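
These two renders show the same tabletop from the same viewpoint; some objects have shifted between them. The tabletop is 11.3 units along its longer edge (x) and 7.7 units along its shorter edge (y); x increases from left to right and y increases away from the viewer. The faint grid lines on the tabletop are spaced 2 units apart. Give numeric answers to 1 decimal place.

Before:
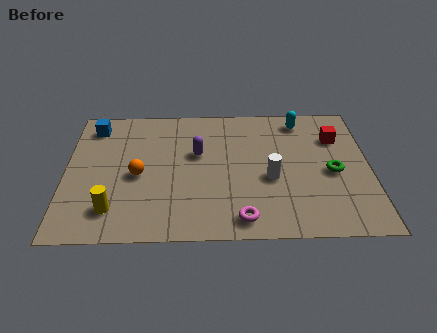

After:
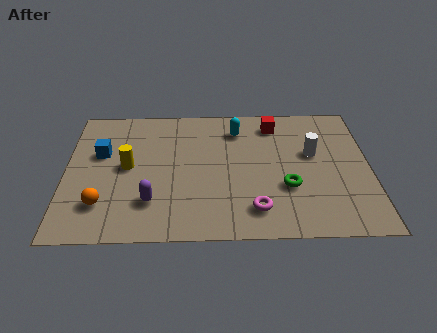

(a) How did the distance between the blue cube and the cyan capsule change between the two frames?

-2.5

The distance was about 7.8 in the first image and 5.3 in the second, so they moved 2.5 units closer together.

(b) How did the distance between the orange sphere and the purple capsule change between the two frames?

-0.7

The distance was about 2.5 in the first image and 1.8 in the second, so they moved 0.7 units closer together.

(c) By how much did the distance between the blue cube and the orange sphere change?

-0.5

Before: roughly 3.4 units apart; after: 2.9. That's 0.5 units closer together.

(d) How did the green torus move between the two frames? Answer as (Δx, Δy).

(-1.7, -0.8)

The green torus was at about (9.9, 3.5) and moved to about (8.2, 2.7).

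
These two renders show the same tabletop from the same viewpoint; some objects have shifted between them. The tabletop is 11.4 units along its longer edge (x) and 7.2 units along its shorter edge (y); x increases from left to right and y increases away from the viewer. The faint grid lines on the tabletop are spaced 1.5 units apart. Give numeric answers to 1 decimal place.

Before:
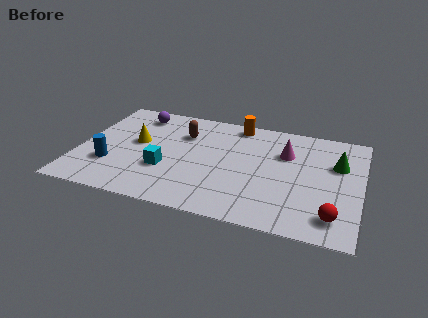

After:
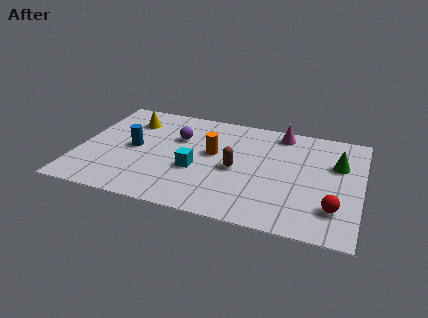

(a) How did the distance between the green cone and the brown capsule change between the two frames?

-2.1

The distance was about 6.3 in the first image and 4.2 in the second, so they moved 2.1 units closer together.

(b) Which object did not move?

the green cone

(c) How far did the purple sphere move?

2.2

The purple sphere was near (2.1, 6.0) before and (3.9, 4.8) after, so it travelled √(1.8² + 1.2²) ≈ 2.2 units.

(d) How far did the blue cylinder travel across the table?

1.6

From (1.4, 2.2) to (2.2, 3.6), the blue cylinder covered √(0.8² + 1.4²) ≈ 1.6 units.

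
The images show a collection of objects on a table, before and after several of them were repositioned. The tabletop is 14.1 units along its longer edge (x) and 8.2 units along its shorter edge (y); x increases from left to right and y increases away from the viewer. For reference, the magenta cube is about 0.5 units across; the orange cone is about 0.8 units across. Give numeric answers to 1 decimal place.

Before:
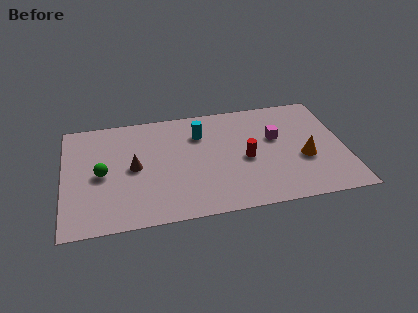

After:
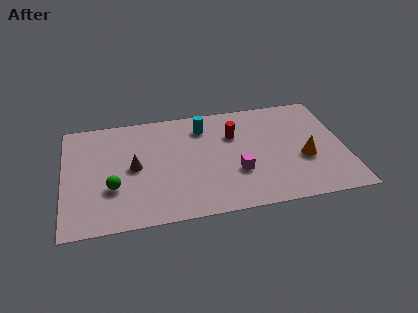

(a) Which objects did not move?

the orange cone and the brown cone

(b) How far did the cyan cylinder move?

0.5

The cyan cylinder moved from about (6.9, 6.0) to (7.1, 6.5), a distance of √(0.2² + 0.5²) ≈ 0.5.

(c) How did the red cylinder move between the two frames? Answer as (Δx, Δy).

(-0.5, 1.9)

The red cylinder was at about (9.1, 3.7) and moved to about (8.6, 5.6).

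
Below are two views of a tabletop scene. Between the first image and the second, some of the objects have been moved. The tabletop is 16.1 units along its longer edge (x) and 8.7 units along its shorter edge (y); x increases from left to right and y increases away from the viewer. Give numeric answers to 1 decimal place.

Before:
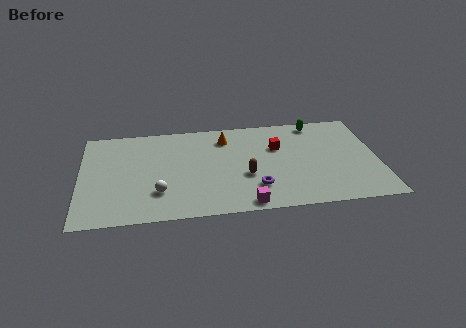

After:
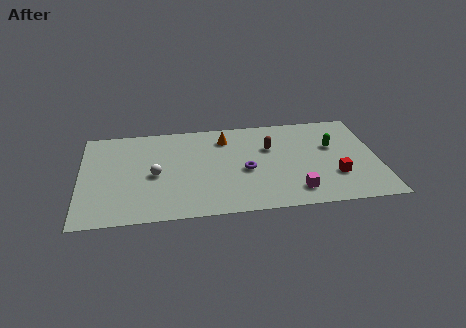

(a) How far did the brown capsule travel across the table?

2.8

From (8.9, 3.3) to (10.3, 5.7), the brown capsule covered √(1.4² + 2.4²) ≈ 2.8 units.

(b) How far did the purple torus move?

1.7

The purple torus was near (9.4, 2.2) before and (8.9, 3.8) after, so it travelled √(0.5² + 1.6²) ≈ 1.7 units.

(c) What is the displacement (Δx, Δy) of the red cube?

(3.0, -3.0)

From the two frames, the red cube sits at roughly (10.7, 5.7) before and (13.7, 2.7) after.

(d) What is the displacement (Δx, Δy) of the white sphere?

(-0.2, 1.6)

The white sphere started near (4.2, 2.4) and ended near (4.0, 4.0).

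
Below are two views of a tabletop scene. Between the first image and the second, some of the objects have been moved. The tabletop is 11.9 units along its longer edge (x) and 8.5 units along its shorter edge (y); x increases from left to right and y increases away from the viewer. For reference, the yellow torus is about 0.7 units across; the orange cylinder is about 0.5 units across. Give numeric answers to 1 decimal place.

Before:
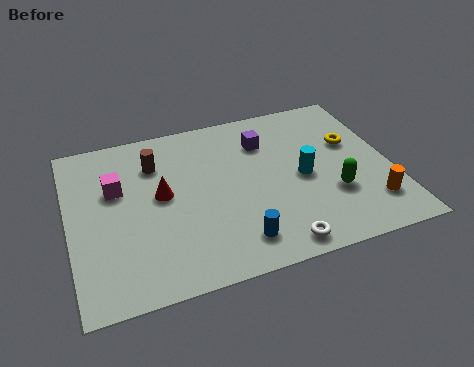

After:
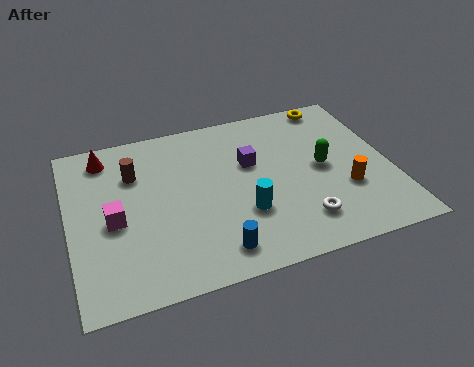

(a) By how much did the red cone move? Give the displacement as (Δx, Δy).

(-1.9, 2.6)

From the two frames, the red cone sits at roughly (3.4, 4.6) before and (1.5, 7.2) after.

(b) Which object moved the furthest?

the red cone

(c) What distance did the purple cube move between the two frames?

1.2

The purple cube moved from about (7.4, 6.3) to (6.8, 5.3), a distance of √(0.6² + 1.0²) ≈ 1.2.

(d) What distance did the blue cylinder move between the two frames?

0.8

From (5.9, 1.5) to (5.1, 1.3), the blue cylinder covered √(0.8² + 0.2²) ≈ 0.8 units.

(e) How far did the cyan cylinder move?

2.6

The cyan cylinder moved from about (8.6, 4.0) to (6.3, 2.8), a distance of √(2.3² + 1.2²) ≈ 2.6.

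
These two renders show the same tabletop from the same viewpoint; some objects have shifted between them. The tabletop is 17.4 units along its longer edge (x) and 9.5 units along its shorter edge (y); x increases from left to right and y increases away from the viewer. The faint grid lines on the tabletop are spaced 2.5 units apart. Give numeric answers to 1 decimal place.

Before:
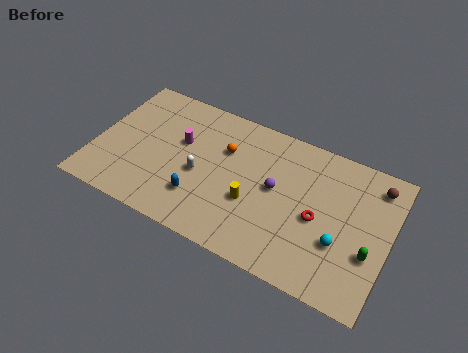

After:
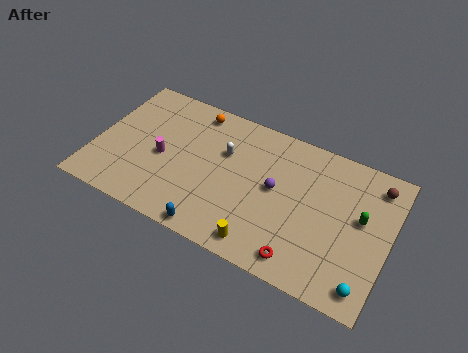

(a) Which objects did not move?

the brown sphere and the purple sphere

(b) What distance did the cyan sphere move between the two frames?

2.6

The cyan sphere was near (14.7, 3.3) before and (16.4, 1.3) after, so it travelled √(1.7² + 2.0²) ≈ 2.6 units.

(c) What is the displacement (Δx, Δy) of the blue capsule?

(1.1, -1.7)

The blue capsule started near (6.5, 2.5) and ended near (7.6, 0.8).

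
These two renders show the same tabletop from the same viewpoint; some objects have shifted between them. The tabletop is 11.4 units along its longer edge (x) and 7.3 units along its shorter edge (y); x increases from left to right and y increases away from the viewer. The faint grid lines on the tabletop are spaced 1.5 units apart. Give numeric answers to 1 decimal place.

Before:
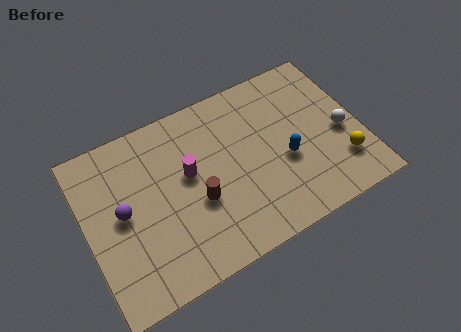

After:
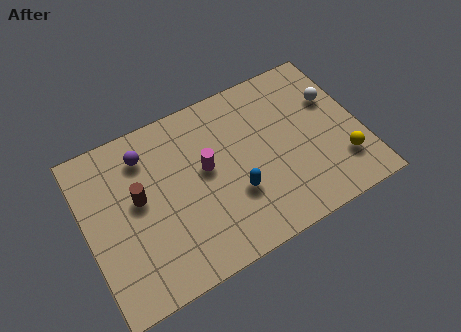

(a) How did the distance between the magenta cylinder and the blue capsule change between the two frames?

-2.2

Before: roughly 4.1 units apart; after: 1.9. That's 2.2 units closer together.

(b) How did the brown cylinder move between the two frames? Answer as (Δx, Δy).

(-2.3, 1.2)

From the two frames, the brown cylinder sits at roughly (4.5, 2.9) before and (2.2, 4.1) after.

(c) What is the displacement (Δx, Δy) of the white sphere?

(-0.1, 1.6)

From the two frames, the white sphere sits at roughly (10.6, 3.2) before and (10.5, 4.8) after.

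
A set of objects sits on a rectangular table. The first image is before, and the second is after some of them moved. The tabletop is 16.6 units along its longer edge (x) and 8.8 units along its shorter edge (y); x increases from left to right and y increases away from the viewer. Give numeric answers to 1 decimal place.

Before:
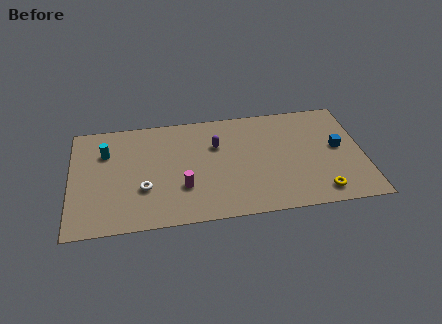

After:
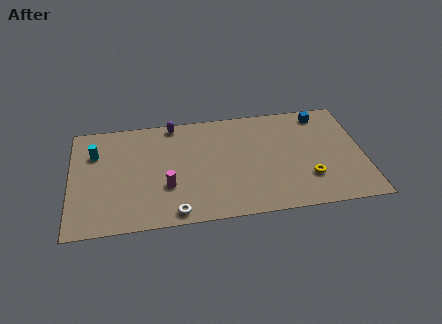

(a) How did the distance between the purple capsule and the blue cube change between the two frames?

+1.5

They were about 7.0 units apart before and 8.5 after — 1.5 units further apart.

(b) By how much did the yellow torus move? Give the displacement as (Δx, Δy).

(-0.6, 1.2)

The yellow torus was at about (14.0, 1.3) and moved to about (13.4, 2.5).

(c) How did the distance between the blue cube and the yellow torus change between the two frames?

+1.6

They were about 3.6 units apart before and 5.2 after — 1.6 units further apart.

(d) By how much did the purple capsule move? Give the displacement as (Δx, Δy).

(-2.4, 2.1)

The purple capsule was at about (8.3, 5.9) and moved to about (5.9, 8.0).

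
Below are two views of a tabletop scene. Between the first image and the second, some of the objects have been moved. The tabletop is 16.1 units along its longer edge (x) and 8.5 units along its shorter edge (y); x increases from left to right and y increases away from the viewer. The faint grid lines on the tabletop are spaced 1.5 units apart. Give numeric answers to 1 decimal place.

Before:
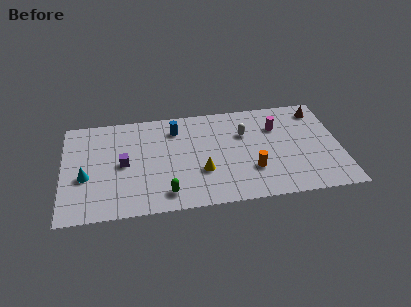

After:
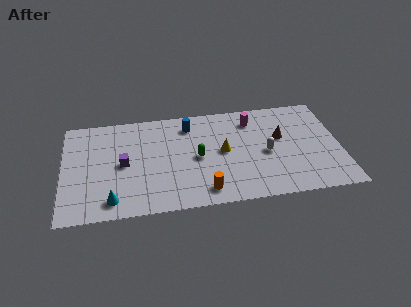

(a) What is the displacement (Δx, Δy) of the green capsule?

(1.9, 2.7)

The green capsule started near (5.9, 1.4) and ended near (7.8, 4.1).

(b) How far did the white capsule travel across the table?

2.2

The white capsule was near (10.6, 5.7) before and (11.8, 3.9) after, so it travelled √(1.2² + 1.8²) ≈ 2.2 units.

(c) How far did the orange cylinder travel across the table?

3.1

The orange cylinder was near (10.9, 2.6) before and (8.1, 1.3) after, so it travelled √(2.8² + 1.3²) ≈ 3.1 units.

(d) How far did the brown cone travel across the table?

3.0

The brown cone was near (15.0, 7.1) before and (12.7, 5.1) after, so it travelled √(2.3² + 2.0²) ≈ 3.0 units.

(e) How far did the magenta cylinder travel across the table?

1.6

From (12.5, 6.0) to (11.1, 6.8), the magenta cylinder covered √(1.4² + 0.8²) ≈ 1.6 units.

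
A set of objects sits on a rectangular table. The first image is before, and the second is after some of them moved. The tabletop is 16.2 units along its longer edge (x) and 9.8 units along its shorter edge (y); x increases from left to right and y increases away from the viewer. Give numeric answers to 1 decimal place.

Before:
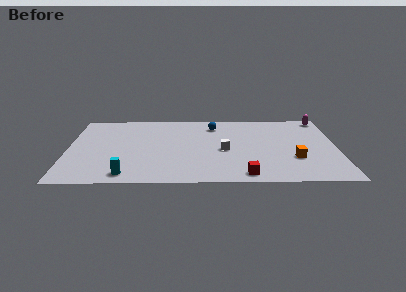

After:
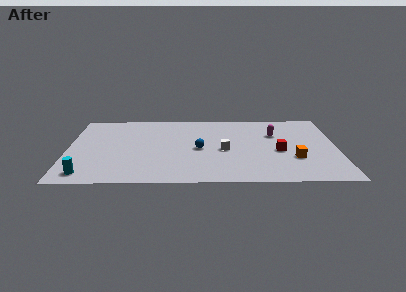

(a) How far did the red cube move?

3.7

The red cube was near (10.6, 1.1) before and (12.7, 4.2) after, so it travelled √(2.1² + 3.1²) ≈ 3.7 units.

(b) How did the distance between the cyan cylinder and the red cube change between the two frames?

+4.9

They were about 7.0 units apart before and 11.9 after — 4.9 units further apart.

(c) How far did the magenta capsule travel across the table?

3.6

The magenta capsule was near (15.4, 8.8) before and (12.5, 6.6) after, so it travelled √(2.9² + 2.2²) ≈ 3.6 units.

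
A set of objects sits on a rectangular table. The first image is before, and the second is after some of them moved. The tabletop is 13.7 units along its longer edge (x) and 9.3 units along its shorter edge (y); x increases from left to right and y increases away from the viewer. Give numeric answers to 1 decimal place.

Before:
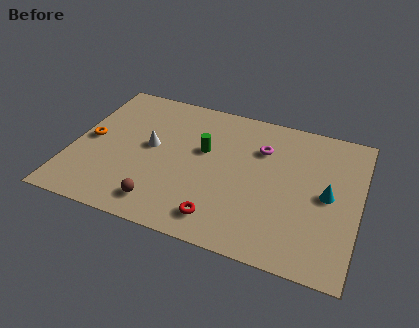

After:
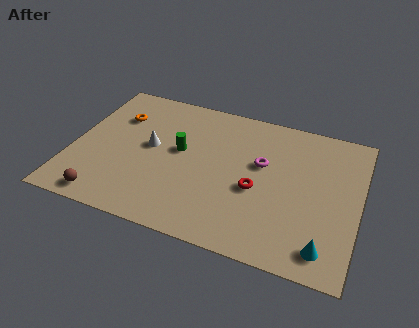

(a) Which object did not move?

the white cone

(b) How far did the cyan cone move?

3.2

From (12.2, 4.6) to (12.3, 1.4), the cyan cone covered √(0.1² + 3.2²) ≈ 3.2 units.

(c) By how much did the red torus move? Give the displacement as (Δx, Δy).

(1.5, 2.4)

The red torus was at about (7.4, 1.5) and moved to about (8.9, 3.9).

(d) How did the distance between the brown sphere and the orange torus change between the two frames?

+0.7

Before: roughly 4.9 units apart; after: 5.6. That's 0.7 units further apart.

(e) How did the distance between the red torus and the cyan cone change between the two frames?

-1.5

The distance was about 5.7 in the first image and 4.2 in the second, so they moved 1.5 units closer together.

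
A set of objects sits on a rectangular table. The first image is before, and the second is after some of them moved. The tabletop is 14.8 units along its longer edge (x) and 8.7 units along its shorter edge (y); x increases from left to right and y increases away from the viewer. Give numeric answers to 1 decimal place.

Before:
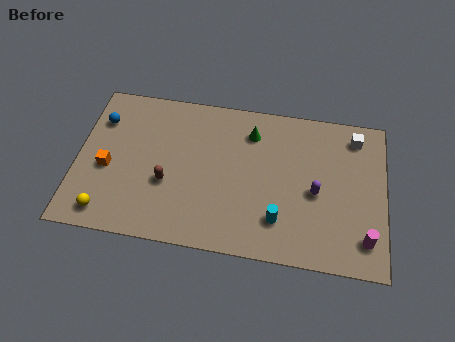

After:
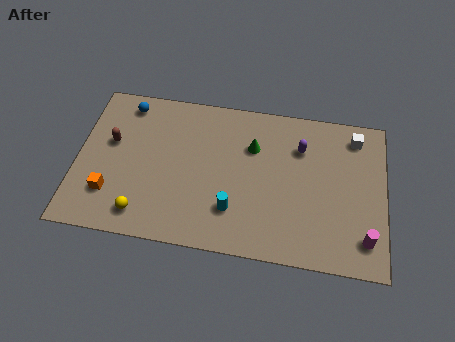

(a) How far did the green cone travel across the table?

0.8

The green cone moved from about (8.3, 6.8) to (8.4, 6.0), a distance of √(0.1² + 0.8²) ≈ 0.8.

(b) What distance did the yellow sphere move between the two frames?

1.7

From (1.6, 1.2) to (3.3, 1.4), the yellow sphere covered √(1.7² + 0.2²) ≈ 1.7 units.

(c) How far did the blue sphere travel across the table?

1.6

From (1.0, 6.4) to (2.2, 7.5), the blue sphere covered √(1.2² + 1.1²) ≈ 1.6 units.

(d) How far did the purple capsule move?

2.5

From (11.5, 3.9) to (10.7, 6.3), the purple capsule covered √(0.8² + 2.4²) ≈ 2.5 units.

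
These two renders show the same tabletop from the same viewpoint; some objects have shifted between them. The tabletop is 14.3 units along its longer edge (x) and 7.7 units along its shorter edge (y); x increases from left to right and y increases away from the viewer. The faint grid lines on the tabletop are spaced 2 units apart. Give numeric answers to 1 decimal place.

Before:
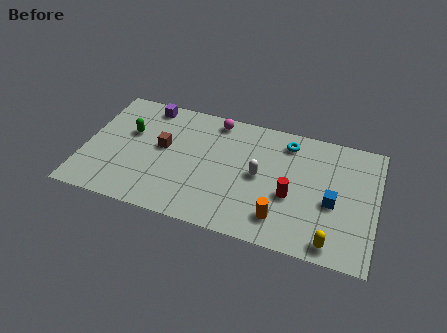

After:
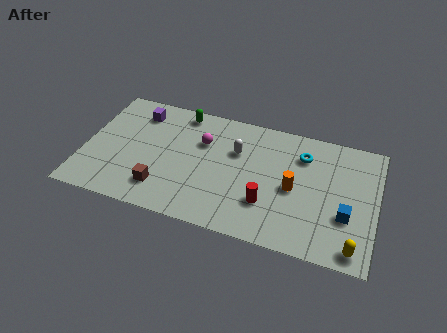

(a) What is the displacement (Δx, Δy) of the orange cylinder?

(0.5, 2.0)

The orange cylinder started near (9.8, 1.6) and ended near (10.3, 3.6).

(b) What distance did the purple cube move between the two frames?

0.7

The purple cube moved from about (2.8, 6.8) to (2.4, 6.2), a distance of √(0.4² + 0.6²) ≈ 0.7.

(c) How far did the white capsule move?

1.7

The white capsule moved from about (8.6, 3.9) to (7.4, 5.1), a distance of √(1.2² + 1.2²) ≈ 1.7.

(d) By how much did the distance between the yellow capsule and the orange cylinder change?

+1.5

They were about 2.6 units apart before and 4.1 after — 1.5 units further apart.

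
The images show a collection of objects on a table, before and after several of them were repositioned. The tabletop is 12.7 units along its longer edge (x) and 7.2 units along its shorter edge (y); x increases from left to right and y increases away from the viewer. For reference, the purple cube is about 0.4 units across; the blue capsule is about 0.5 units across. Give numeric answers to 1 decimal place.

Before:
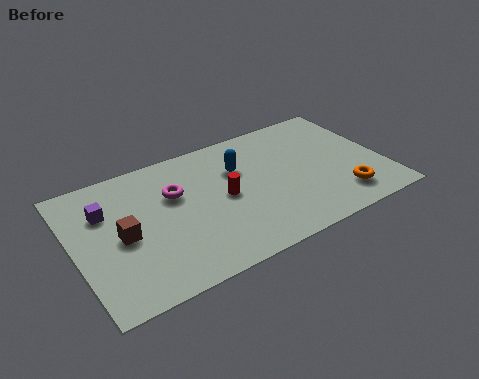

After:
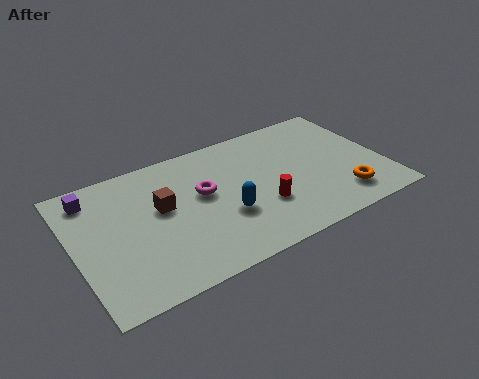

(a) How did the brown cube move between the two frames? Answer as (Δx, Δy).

(1.7, 0.8)

The brown cube started near (1.9, 3.4) and ended near (3.6, 4.2).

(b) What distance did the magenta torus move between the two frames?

1.2

The magenta torus moved from about (4.2, 4.7) to (5.3, 4.2), a distance of √(1.1² + 0.5²) ≈ 1.2.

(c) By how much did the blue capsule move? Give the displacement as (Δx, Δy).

(-0.9, -2.3)

From the two frames, the blue capsule sits at roughly (6.9, 4.9) before and (6.0, 2.6) after.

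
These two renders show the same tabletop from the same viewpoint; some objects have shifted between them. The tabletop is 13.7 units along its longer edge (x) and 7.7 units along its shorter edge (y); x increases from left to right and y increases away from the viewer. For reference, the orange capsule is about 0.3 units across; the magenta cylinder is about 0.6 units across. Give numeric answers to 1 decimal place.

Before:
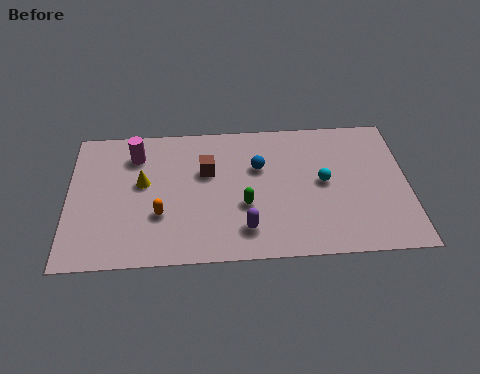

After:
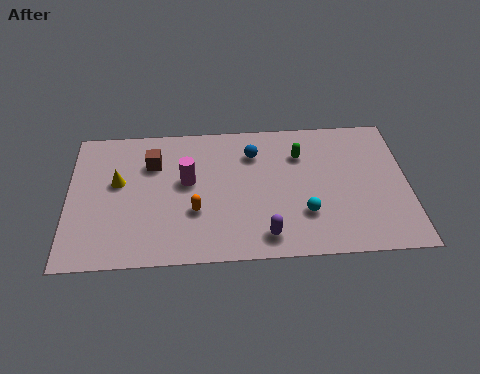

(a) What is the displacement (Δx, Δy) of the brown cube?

(-2.2, 0.6)

From the two frames, the brown cube sits at roughly (5.6, 4.9) before and (3.4, 5.5) after.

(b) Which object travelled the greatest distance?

the green capsule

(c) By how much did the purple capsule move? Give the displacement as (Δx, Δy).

(0.8, -0.4)

The purple capsule started near (7.1, 1.6) and ended near (7.9, 1.2).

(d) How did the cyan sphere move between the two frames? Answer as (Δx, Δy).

(-0.8, -1.7)

The cyan sphere started near (10.3, 4.0) and ended near (9.5, 2.3).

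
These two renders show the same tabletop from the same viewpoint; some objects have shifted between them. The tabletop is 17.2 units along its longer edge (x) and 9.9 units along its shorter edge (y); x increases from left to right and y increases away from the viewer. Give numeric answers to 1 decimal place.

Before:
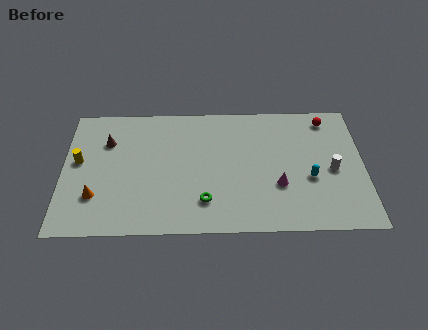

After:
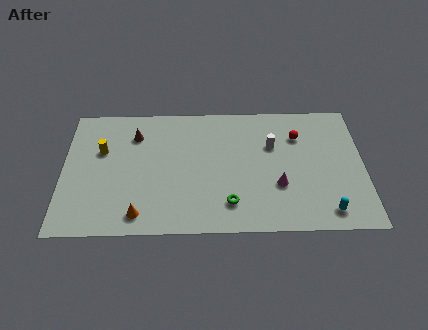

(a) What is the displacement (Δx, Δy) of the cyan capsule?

(0.9, -2.5)

From the two frames, the cyan capsule sits at roughly (14.1, 3.9) before and (15.0, 1.4) after.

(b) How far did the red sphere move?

2.1

The red sphere moved from about (15.2, 8.5) to (13.5, 7.2), a distance of √(1.7² + 1.3²) ≈ 2.1.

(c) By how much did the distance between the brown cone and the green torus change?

+0.3

The distance was about 7.3 in the first image and 7.6 in the second, so they moved 0.3 units further apart.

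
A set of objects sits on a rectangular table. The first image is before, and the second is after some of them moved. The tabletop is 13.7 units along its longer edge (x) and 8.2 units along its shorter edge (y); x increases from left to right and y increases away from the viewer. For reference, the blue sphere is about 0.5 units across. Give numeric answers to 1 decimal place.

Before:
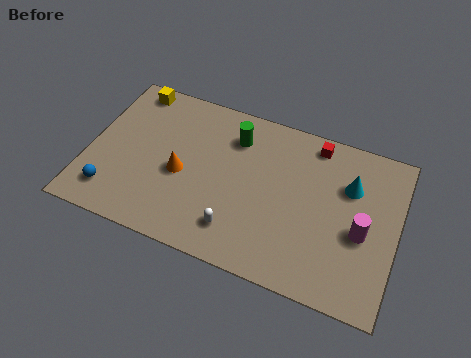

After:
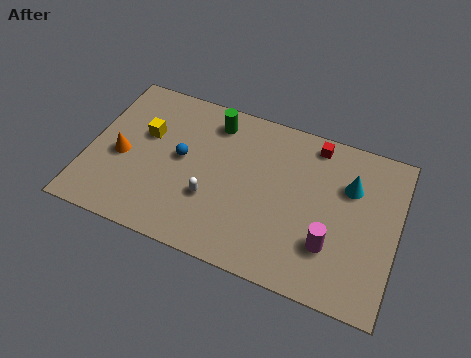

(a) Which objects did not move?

the red cube and the cyan cone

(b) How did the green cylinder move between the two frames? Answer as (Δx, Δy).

(-1.0, 0.5)

The green cylinder was at about (6.3, 6.3) and moved to about (5.3, 6.8).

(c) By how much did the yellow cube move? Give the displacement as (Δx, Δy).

(0.9, -2.2)

The yellow cube was at about (1.5, 7.3) and moved to about (2.4, 5.1).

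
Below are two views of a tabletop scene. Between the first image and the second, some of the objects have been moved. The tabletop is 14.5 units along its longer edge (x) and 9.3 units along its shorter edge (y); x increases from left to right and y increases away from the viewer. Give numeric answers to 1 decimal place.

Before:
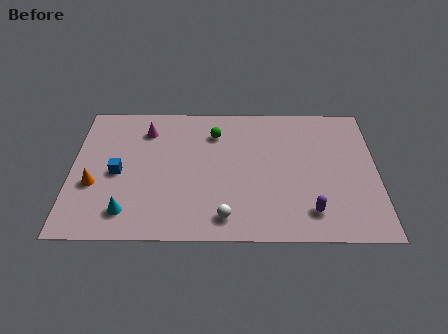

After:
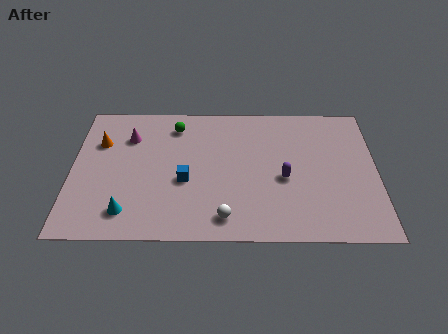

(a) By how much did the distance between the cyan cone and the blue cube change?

+0.8

Before: roughly 2.6 units apart; after: 3.4. That's 0.8 units further apart.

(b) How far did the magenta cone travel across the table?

0.9

The magenta cone moved from about (3.5, 7.3) to (2.7, 6.8), a distance of √(0.8² + 0.5²) ≈ 0.9.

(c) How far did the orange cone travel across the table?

2.9

The orange cone moved from about (1.1, 3.5) to (1.3, 6.4), a distance of √(0.2² + 2.9²) ≈ 2.9.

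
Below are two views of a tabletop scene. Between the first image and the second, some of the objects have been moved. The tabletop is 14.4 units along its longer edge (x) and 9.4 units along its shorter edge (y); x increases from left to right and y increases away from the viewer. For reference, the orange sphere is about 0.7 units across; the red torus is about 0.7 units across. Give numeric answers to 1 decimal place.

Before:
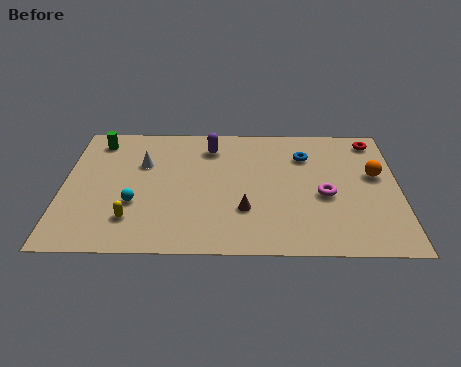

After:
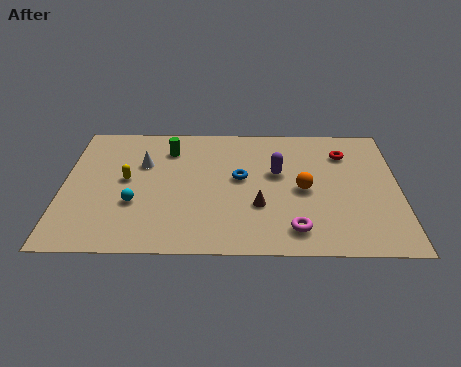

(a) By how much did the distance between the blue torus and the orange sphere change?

-0.5

They were about 3.3 units apart before and 2.8 after — 0.5 units closer together.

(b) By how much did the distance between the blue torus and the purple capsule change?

-2.5

The distance was about 4.1 in the first image and 1.6 in the second, so they moved 2.5 units closer together.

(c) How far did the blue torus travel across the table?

3.3

The blue torus moved from about (10.4, 6.9) to (7.6, 5.2), a distance of √(2.8² + 1.7²) ≈ 3.3.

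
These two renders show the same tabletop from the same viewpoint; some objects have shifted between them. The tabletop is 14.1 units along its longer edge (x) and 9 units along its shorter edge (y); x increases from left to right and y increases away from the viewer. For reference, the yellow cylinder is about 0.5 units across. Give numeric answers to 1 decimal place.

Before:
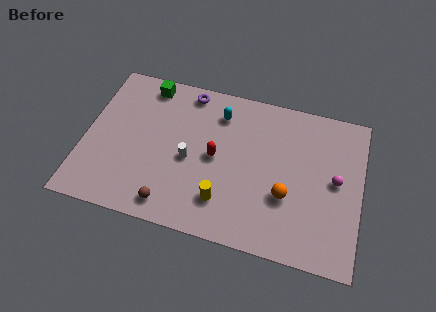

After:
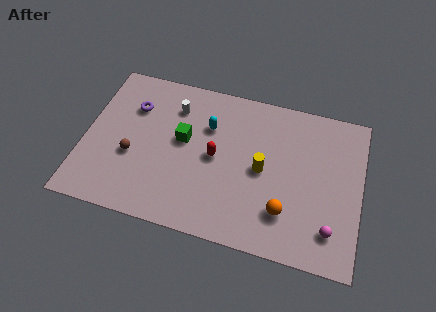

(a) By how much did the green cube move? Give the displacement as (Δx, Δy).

(2.1, -2.8)

The green cube was at about (2.9, 7.9) and moved to about (5.0, 5.1).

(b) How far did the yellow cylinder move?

2.9

From (7.3, 2.1) to (9.1, 4.4), the yellow cylinder covered √(1.8² + 2.3²) ≈ 2.9 units.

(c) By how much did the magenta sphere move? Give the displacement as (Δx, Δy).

(-0.1, -2.8)

The magenta sphere was at about (12.8, 4.7) and moved to about (12.7, 1.9).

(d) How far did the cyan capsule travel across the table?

1.0

The cyan capsule moved from about (6.7, 7.1) to (6.2, 6.2), a distance of √(0.5² + 0.9²) ≈ 1.0.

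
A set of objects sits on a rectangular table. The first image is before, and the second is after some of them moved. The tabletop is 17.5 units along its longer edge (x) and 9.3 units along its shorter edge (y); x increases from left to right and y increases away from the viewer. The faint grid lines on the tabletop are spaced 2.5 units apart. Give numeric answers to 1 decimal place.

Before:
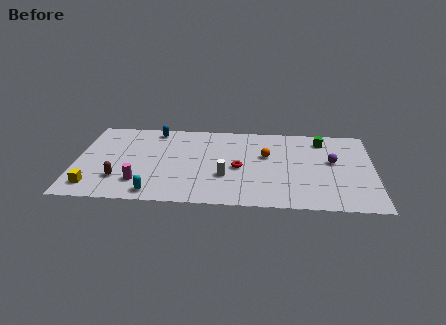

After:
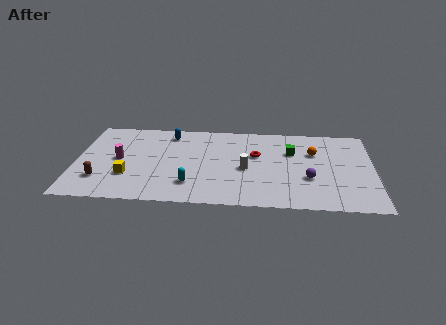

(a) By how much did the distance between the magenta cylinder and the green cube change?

-1.7

The distance was about 12.0 in the first image and 10.3 in the second, so they moved 1.7 units closer together.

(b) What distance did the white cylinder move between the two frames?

1.5

The white cylinder was near (8.8, 3.2) before and (10.0, 4.1) after, so it travelled √(1.2² + 0.9²) ≈ 1.5 units.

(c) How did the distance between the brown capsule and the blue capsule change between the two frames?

+0.7

They were about 6.0 units apart before and 6.7 after — 0.7 units further apart.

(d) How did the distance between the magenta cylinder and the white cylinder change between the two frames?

+2.4

They were about 5.1 units apart before and 7.5 after — 2.4 units further apart.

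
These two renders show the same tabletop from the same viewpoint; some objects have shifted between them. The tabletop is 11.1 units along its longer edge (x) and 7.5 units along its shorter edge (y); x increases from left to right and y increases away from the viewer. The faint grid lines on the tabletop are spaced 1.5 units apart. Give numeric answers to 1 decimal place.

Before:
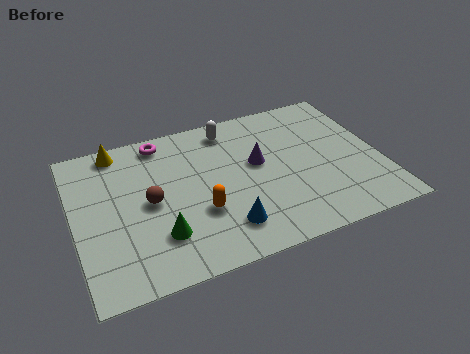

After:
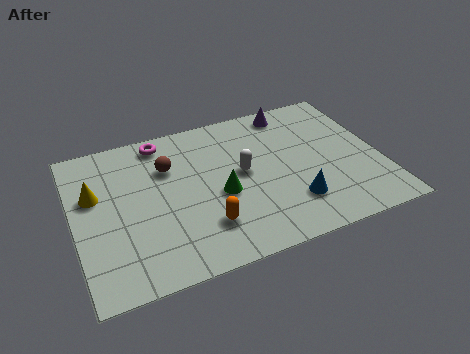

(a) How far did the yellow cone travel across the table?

2.2

From (1.8, 6.7) to (0.8, 4.7), the yellow cone covered √(1.0² + 2.0²) ≈ 2.2 units.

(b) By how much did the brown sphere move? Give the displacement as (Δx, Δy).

(0.8, 1.5)

The brown sphere was at about (2.7, 3.7) and moved to about (3.5, 5.2).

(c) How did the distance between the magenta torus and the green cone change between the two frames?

-0.8

They were about 4.6 units apart before and 3.8 after — 0.8 units closer together.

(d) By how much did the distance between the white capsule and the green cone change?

-4.1

Before: roughly 5.3 units apart; after: 1.2. That's 4.1 units closer together.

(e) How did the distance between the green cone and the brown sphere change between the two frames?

+0.9

The distance was about 1.7 in the first image and 2.6 in the second, so they moved 0.9 units further apart.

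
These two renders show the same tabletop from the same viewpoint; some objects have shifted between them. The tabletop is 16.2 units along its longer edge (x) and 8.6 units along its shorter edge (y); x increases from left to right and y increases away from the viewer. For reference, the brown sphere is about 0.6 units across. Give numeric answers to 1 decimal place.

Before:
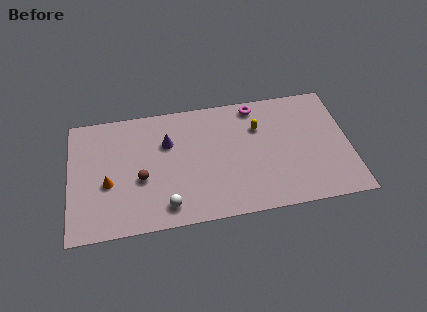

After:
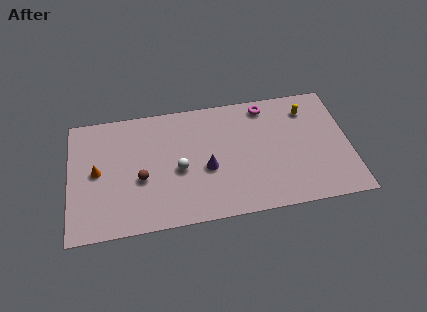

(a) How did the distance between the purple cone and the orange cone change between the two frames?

+2.2

They were about 4.2 units apart before and 6.4 after — 2.2 units further apart.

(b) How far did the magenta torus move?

0.6

The magenta torus was near (10.9, 7.6) before and (11.5, 7.5) after, so it travelled √(0.6² + 0.1²) ≈ 0.6 units.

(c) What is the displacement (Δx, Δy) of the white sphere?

(0.8, 2.4)

From the two frames, the white sphere sits at roughly (5.5, 1.4) before and (6.3, 3.8) after.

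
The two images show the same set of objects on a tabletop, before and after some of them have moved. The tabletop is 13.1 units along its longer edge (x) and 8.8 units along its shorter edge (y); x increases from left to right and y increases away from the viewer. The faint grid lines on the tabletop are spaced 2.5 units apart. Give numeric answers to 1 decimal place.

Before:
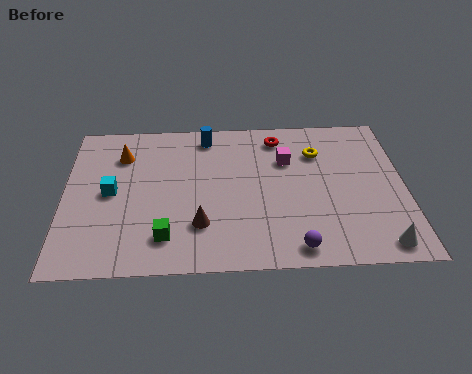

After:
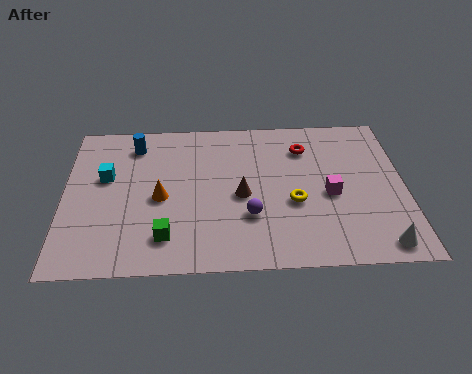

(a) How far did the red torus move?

1.2

The red torus was near (8.3, 7.4) before and (9.3, 6.7) after, so it travelled √(1.0² + 0.7²) ≈ 1.2 units.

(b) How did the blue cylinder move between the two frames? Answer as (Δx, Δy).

(-2.8, -0.4)

The blue cylinder was at about (5.5, 7.6) and moved to about (2.7, 7.2).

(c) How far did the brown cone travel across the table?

2.3

The brown cone moved from about (5.2, 2.4) to (6.8, 4.0), a distance of √(1.6² + 1.6²) ≈ 2.3.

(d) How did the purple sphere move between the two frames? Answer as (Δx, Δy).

(-1.7, 1.8)

The purple sphere was at about (8.8, 1.0) and moved to about (7.1, 2.8).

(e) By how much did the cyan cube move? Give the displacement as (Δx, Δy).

(-0.2, 0.9)

From the two frames, the cyan cube sits at roughly (1.8, 4.4) before and (1.6, 5.3) after.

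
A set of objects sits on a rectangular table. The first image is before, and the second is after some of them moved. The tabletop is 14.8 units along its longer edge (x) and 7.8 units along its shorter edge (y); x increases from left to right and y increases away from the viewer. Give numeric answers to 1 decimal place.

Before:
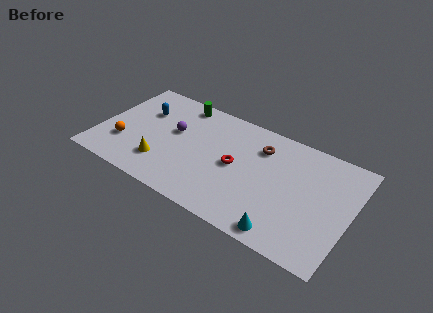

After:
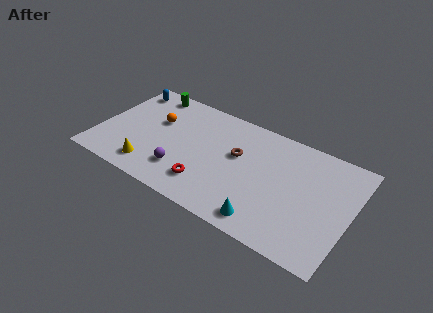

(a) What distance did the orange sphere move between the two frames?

3.0

The orange sphere was near (1.6, 2.4) before and (3.2, 4.9) after, so it travelled √(1.6² + 2.5²) ≈ 3.0 units.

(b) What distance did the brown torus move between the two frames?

1.7

The brown torus was near (9.3, 5.9) before and (8.1, 4.7) after, so it travelled √(1.2² + 1.2²) ≈ 1.7 units.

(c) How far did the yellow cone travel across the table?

0.8

The yellow cone moved from about (4.0, 2.0) to (3.4, 1.4), a distance of √(0.6² + 0.6²) ≈ 0.8.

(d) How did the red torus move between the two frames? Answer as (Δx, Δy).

(-1.4, -2.1)

The red torus started near (8.1, 3.9) and ended near (6.7, 1.8).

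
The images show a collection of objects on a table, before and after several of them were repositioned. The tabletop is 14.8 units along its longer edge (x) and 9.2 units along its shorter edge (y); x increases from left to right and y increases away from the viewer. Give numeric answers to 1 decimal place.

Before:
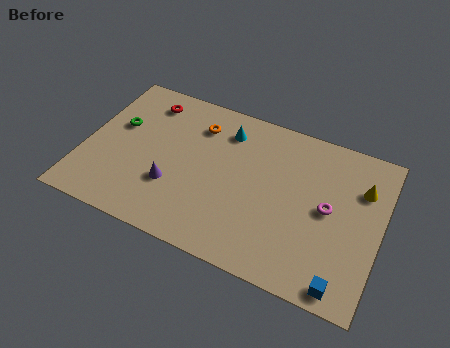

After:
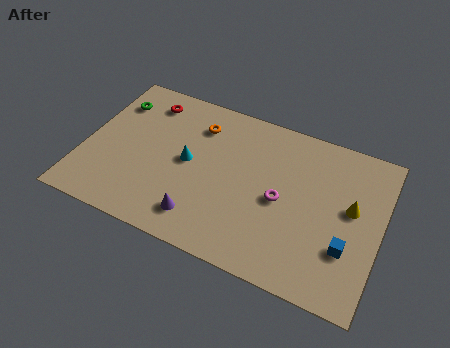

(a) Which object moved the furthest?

the cyan cone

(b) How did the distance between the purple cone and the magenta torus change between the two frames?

-3.3

They were about 7.8 units apart before and 4.5 after — 3.3 units closer together.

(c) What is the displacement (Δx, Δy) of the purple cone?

(1.6, -1.3)

From the two frames, the purple cone sits at roughly (4.6, 3.0) before and (6.2, 1.7) after.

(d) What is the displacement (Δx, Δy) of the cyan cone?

(-1.6, -2.6)

From the two frames, the cyan cone sits at roughly (6.8, 7.3) before and (5.2, 4.7) after.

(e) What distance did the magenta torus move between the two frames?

2.3

The magenta torus moved from about (12.2, 4.7) to (9.9, 4.3), a distance of √(2.3² + 0.4²) ≈ 2.3.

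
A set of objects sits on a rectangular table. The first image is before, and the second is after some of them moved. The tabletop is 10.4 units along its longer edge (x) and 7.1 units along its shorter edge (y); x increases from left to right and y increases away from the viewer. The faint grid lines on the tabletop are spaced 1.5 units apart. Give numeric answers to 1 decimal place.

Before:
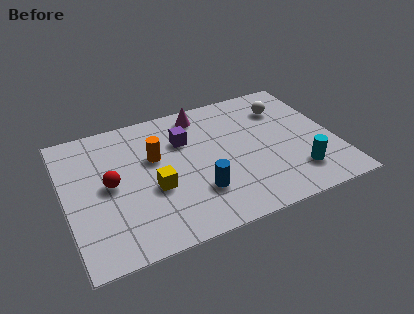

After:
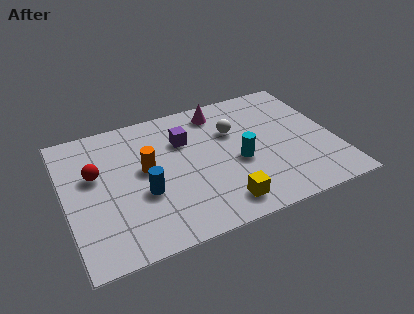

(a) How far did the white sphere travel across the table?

2.2

The white sphere was near (8.7, 5.3) before and (6.6, 4.7) after, so it travelled √(2.1² + 0.6²) ≈ 2.2 units.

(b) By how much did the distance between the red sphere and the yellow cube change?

+3.7

They were about 1.8 units apart before and 5.5 after — 3.7 units further apart.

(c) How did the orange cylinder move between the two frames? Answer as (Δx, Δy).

(-0.4, -0.5)

The orange cylinder was at about (3.5, 4.4) and moved to about (3.1, 3.9).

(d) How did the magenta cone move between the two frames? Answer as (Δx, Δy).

(0.7, -0.1)

The magenta cone started near (5.5, 6.1) and ended near (6.2, 6.0).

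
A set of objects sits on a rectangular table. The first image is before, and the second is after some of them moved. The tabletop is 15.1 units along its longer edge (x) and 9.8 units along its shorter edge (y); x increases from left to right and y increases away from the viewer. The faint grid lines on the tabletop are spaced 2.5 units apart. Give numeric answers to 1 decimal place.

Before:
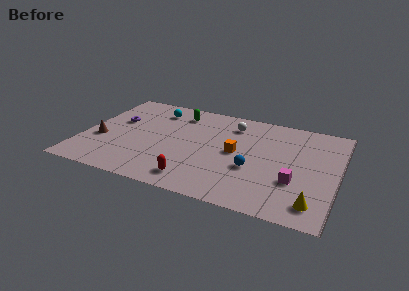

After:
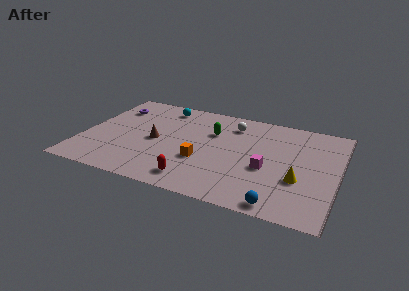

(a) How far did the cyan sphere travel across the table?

0.6

From (3.9, 7.9) to (4.3, 8.4), the cyan sphere covered √(0.4² + 0.5²) ≈ 0.6 units.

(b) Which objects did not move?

the white sphere and the red capsule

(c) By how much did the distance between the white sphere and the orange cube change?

+1.7

Before: roughly 2.8 units apart; after: 4.5. That's 1.7 units further apart.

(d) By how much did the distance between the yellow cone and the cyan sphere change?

-1.9

The distance was about 11.8 in the first image and 9.9 in the second, so they moved 1.9 units closer together.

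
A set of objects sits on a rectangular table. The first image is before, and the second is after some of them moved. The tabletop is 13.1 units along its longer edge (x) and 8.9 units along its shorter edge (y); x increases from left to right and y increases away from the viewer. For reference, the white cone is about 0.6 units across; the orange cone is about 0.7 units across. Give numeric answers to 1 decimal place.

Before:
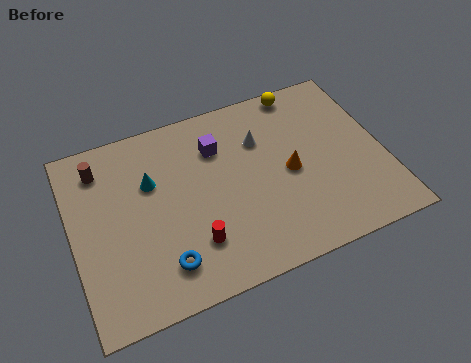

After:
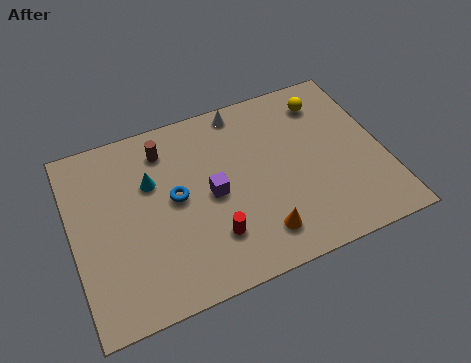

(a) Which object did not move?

the cyan cone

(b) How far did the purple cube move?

2.3

The purple cube moved from about (6.3, 6.5) to (5.8, 4.3), a distance of √(0.5² + 2.2²) ≈ 2.3.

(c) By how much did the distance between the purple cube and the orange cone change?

-0.5

Before: roughly 3.6 units apart; after: 3.1. That's 0.5 units closer together.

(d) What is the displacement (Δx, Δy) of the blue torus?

(0.8, 2.9)

The blue torus was at about (3.5, 1.8) and moved to about (4.3, 4.7).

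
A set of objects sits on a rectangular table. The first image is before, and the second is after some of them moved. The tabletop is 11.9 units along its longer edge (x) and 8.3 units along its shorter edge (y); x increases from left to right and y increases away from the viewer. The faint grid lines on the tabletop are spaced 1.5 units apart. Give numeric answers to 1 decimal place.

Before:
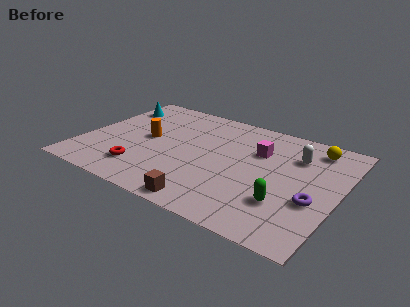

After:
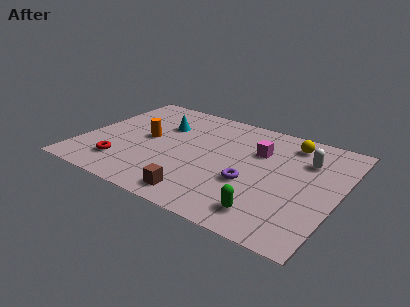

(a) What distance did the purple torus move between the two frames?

2.9

The purple torus was near (10.9, 3.1) before and (8.0, 3.1) after, so it travelled √(2.9² + 0.0²) ≈ 2.9 units.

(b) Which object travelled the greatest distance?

the purple torus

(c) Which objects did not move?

the magenta cube and the orange cylinder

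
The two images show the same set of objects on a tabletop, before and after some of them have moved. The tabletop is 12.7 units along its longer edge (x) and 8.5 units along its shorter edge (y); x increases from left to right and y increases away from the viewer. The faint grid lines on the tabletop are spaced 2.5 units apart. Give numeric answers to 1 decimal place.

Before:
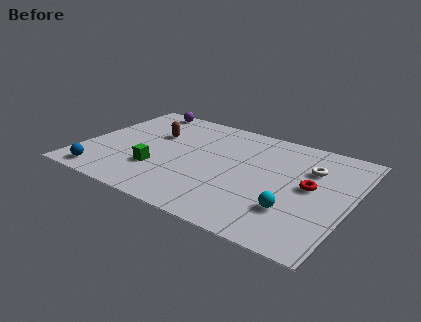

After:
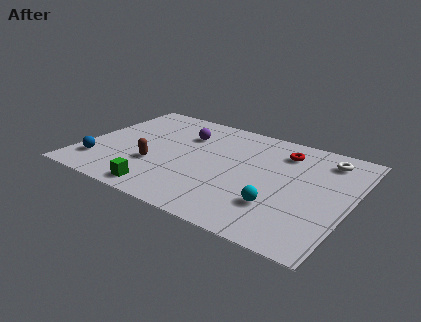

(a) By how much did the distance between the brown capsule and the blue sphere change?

-2.0

Before: roughly 4.8 units apart; after: 2.8. That's 2.0 units closer together.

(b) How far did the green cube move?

1.7

From (3.8, 2.6) to (4.3, 1.0), the green cube covered √(0.5² + 1.6²) ≈ 1.7 units.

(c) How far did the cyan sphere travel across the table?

0.7

From (10.3, 2.4) to (9.6, 2.4), the cyan sphere covered √(0.7² + 0.0²) ≈ 0.7 units.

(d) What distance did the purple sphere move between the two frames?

3.0

From (2.0, 7.7) to (4.5, 6.1), the purple sphere covered √(2.5² + 1.6²) ≈ 3.0 units.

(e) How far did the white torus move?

1.3

The white torus was near (10.6, 5.9) before and (11.2, 7.0) after, so it travelled √(0.6² + 1.1²) ≈ 1.3 units.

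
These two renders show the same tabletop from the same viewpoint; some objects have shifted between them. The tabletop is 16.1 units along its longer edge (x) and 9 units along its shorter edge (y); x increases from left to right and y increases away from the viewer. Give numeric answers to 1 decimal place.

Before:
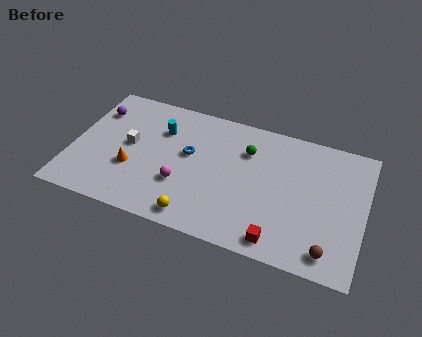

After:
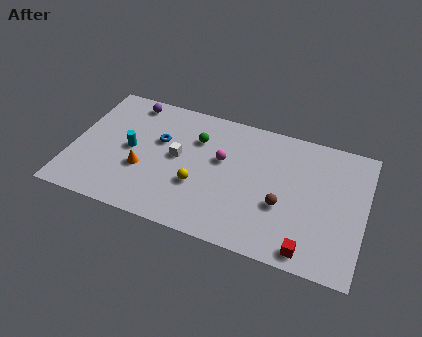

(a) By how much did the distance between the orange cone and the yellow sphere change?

-1.2

They were about 4.3 units apart before and 3.1 after — 1.2 units closer together.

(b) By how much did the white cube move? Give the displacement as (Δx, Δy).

(2.7, 0.0)

From the two frames, the white cube sits at roughly (3.1, 4.8) before and (5.8, 4.8) after.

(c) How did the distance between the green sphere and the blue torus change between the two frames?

-1.2

They were about 3.4 units apart before and 2.2 after — 1.2 units closer together.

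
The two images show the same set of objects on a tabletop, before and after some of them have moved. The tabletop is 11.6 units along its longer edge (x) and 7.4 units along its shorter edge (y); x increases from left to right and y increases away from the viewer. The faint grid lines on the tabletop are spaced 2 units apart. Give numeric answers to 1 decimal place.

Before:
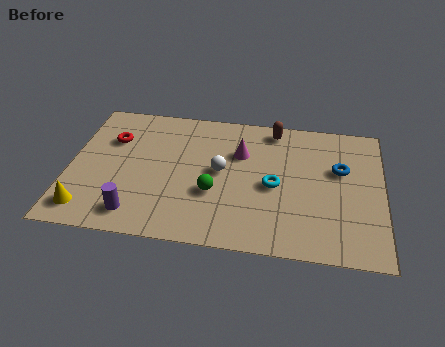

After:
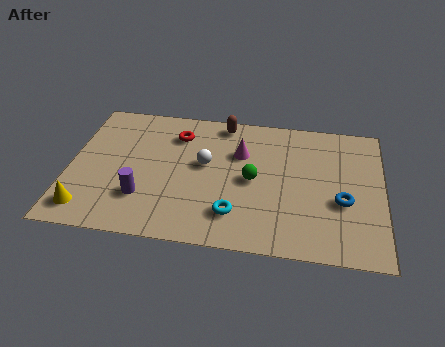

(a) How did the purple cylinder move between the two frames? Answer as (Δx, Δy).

(0.2, 0.9)

From the two frames, the purple cylinder sits at roughly (2.6, 1.2) before and (2.8, 2.1) after.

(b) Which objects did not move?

the yellow cone and the magenta cone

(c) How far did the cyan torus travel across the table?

2.2

From (7.6, 3.4) to (6.2, 1.7), the cyan torus covered √(1.4² + 1.7²) ≈ 2.2 units.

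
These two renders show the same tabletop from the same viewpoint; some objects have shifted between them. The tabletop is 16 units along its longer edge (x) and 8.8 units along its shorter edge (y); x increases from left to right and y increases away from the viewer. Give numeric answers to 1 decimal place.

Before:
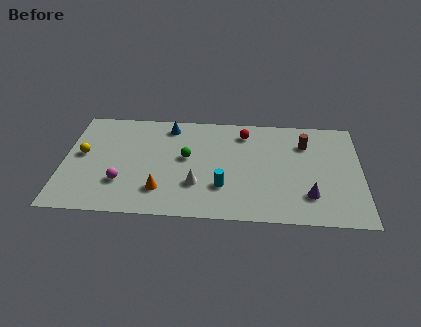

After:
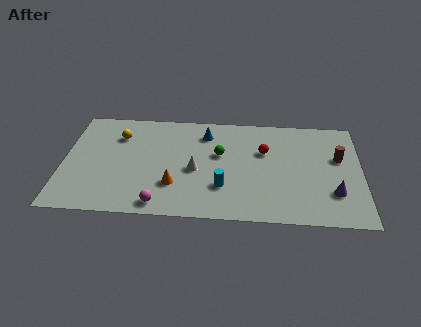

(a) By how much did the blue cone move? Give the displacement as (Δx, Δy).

(2.0, -0.5)

The blue cone started near (5.6, 7.5) and ended near (7.6, 7.0).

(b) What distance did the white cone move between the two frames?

1.2

The white cone was near (7.2, 2.7) before and (7.1, 3.9) after, so it travelled √(0.1² + 1.2²) ≈ 1.2 units.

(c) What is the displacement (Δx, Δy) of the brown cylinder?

(1.8, -1.1)

The brown cylinder started near (13.0, 6.5) and ended near (14.8, 5.4).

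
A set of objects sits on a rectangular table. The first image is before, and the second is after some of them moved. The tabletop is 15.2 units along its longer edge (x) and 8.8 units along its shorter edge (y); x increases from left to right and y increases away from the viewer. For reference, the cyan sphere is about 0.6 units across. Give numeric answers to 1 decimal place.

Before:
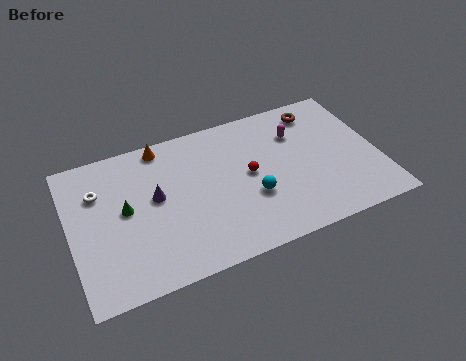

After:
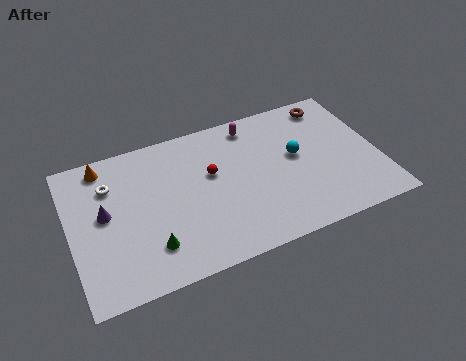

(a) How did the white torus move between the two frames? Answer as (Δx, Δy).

(0.6, 0.2)

The white torus was at about (1.5, 6.2) and moved to about (2.1, 6.4).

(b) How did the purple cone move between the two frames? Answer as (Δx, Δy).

(-2.5, -0.1)

The purple cone was at about (4.2, 4.9) and moved to about (1.7, 4.8).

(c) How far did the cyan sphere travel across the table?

2.9

The cyan sphere was near (8.8, 3.2) before and (11.2, 4.9) after, so it travelled √(2.4² + 1.7²) ≈ 2.9 units.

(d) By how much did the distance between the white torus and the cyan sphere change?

+1.3

Before: roughly 7.9 units apart; after: 9.2. That's 1.3 units further apart.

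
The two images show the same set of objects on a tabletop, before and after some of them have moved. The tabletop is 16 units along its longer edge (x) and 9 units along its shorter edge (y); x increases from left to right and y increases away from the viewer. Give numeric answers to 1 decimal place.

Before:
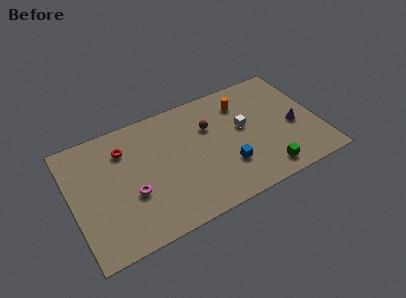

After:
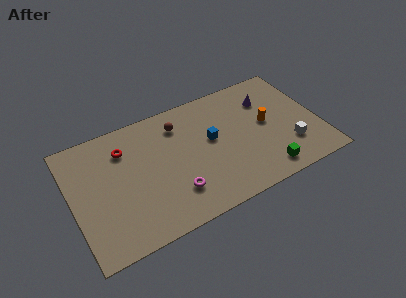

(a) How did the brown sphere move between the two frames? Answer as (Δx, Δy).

(-1.9, 1.0)

From the two frames, the brown sphere sits at roughly (9.1, 6.1) before and (7.2, 7.1) after.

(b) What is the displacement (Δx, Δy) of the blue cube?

(-0.7, 2.4)

The blue cube started near (9.8, 2.7) and ended near (9.1, 5.1).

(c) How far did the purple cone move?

3.0

The purple cone was near (14.4, 3.9) before and (13.0, 6.6) after, so it travelled √(1.4² + 2.7²) ≈ 3.0 units.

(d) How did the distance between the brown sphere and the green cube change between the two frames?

+1.9

The distance was about 5.7 in the first image and 7.6 in the second, so they moved 1.9 units further apart.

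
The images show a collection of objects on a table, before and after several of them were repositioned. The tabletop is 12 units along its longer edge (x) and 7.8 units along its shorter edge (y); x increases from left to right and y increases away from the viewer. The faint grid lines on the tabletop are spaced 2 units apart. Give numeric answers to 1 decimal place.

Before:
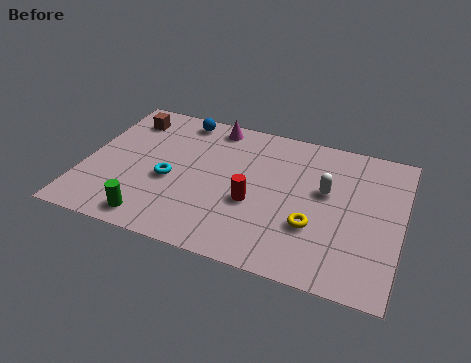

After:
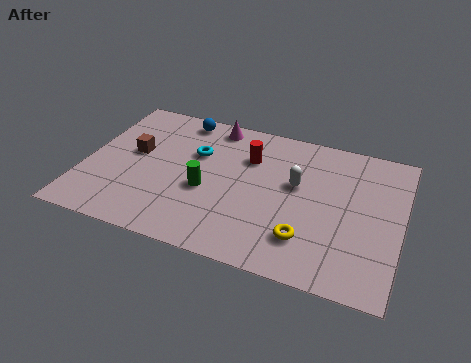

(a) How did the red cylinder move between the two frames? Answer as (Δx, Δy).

(-0.4, 2.4)

The red cylinder started near (6.5, 3.1) and ended near (6.1, 5.5).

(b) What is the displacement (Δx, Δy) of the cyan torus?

(0.8, 1.8)

The cyan torus started near (3.3, 3.3) and ended near (4.1, 5.1).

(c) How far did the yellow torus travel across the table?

0.7

From (8.8, 2.6) to (8.6, 1.9), the yellow torus covered √(0.2² + 0.7²) ≈ 0.7 units.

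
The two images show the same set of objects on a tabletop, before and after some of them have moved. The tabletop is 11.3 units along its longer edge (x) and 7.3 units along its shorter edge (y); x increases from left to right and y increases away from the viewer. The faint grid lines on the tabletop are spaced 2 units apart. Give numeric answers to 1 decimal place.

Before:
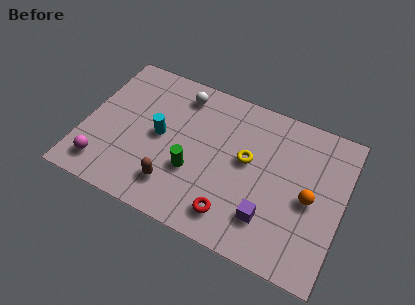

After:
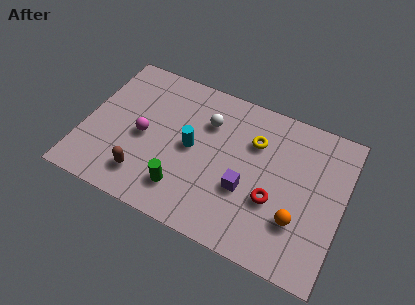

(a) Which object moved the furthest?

the magenta sphere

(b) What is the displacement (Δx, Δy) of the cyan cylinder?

(1.4, 0.0)

From the two frames, the cyan cylinder sits at roughly (3.3, 3.7) before and (4.7, 3.7) after.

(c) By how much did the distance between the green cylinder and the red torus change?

+1.7

They were about 2.3 units apart before and 4.0 after — 1.7 units further apart.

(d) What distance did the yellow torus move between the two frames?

1.0

The yellow torus moved from about (7.1, 4.1) to (7.3, 5.1), a distance of √(0.2² + 1.0²) ≈ 1.0.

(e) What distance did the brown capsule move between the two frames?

1.3

From (4.2, 1.6) to (2.9, 1.5), the brown capsule covered √(1.3² + 0.1²) ≈ 1.3 units.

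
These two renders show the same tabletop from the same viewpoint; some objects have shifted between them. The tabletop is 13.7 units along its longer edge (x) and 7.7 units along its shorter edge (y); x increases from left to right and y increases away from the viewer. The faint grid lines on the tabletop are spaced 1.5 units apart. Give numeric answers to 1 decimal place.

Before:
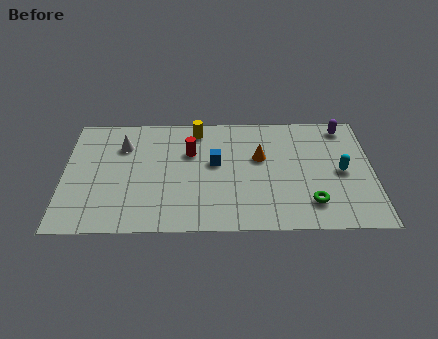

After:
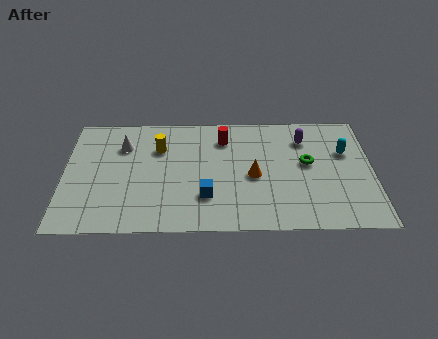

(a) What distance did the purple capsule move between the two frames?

2.0

The purple capsule moved from about (12.5, 6.7) to (10.7, 5.9), a distance of √(1.8² + 0.8²) ≈ 2.0.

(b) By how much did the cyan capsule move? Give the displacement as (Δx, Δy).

(0.2, 1.3)

The cyan capsule was at about (12.3, 3.7) and moved to about (12.5, 5.0).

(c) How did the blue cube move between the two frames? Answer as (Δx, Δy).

(-0.4, -2.2)

The blue cube started near (6.7, 4.4) and ended near (6.3, 2.2).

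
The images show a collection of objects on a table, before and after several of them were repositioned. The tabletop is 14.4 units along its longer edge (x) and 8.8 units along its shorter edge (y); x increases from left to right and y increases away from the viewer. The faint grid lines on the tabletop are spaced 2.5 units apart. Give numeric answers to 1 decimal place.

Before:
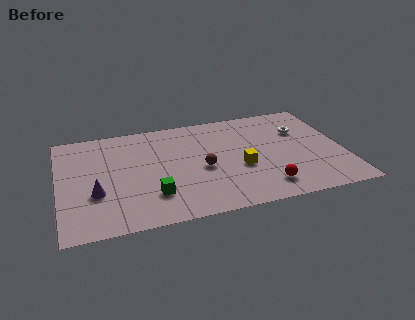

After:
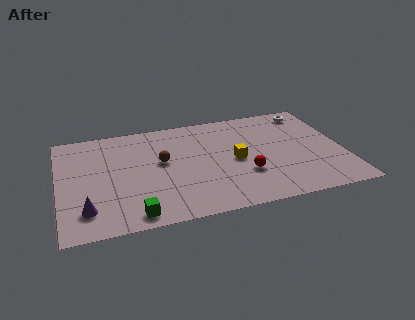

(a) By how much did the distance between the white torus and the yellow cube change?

+1.2

Before: roughly 4.1 units apart; after: 5.3. That's 1.2 units further apart.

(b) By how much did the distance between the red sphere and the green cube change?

+0.4

Before: roughly 5.6 units apart; after: 6.0. That's 0.4 units further apart.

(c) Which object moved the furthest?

the brown sphere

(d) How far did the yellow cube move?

0.7

From (9.1, 3.5) to (8.9, 4.2), the yellow cube covered √(0.2² + 0.7²) ≈ 0.7 units.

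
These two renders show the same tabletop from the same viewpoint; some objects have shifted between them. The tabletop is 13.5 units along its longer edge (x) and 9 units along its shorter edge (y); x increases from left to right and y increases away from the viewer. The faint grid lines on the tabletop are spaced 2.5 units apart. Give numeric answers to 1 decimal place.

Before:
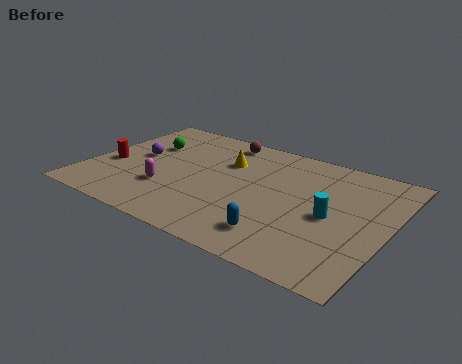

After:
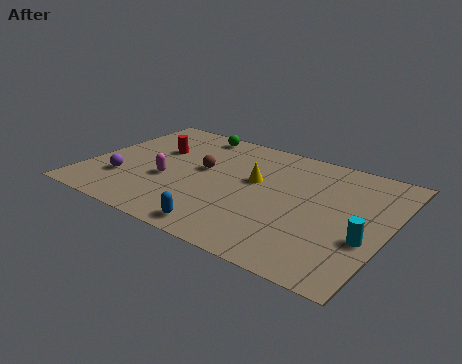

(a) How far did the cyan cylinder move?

1.9

The cyan cylinder was near (11.0, 4.2) before and (12.7, 3.3) after, so it travelled √(1.7² + 0.9²) ≈ 1.9 units.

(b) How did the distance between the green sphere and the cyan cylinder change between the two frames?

+0.9

They were about 9.0 units apart before and 9.9 after — 0.9 units further apart.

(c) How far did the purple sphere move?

2.2

From (2.0, 4.8) to (1.8, 2.6), the purple sphere covered √(0.2² + 2.2²) ≈ 2.2 units.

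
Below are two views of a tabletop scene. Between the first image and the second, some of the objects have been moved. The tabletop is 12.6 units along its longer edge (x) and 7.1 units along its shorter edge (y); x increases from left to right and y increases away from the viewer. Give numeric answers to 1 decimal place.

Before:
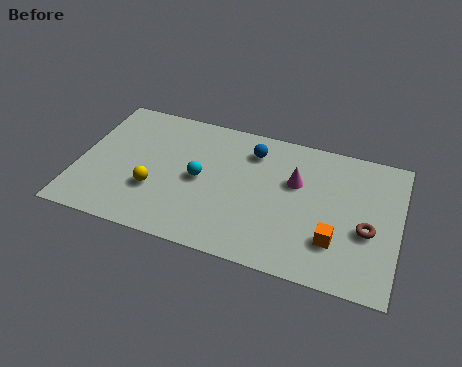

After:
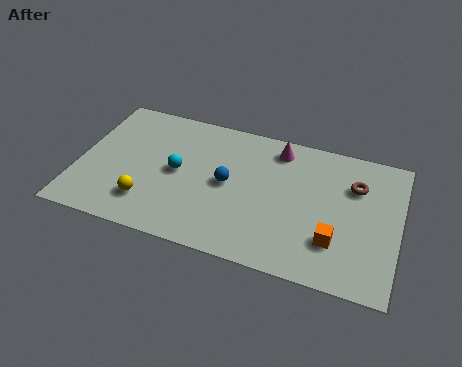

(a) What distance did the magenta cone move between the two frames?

1.7

From (8.5, 4.5) to (7.7, 6.0), the magenta cone covered √(0.8² + 1.5²) ≈ 1.7 units.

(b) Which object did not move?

the orange cube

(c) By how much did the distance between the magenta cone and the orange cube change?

+1.7

Before: roughly 3.0 units apart; after: 4.7. That's 1.7 units further apart.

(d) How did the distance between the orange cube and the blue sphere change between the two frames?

-0.4

They were about 5.0 units apart before and 4.6 after — 0.4 units closer together.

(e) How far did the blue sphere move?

2.2

From (6.7, 5.6) to (5.9, 3.6), the blue sphere covered √(0.8² + 2.0²) ≈ 2.2 units.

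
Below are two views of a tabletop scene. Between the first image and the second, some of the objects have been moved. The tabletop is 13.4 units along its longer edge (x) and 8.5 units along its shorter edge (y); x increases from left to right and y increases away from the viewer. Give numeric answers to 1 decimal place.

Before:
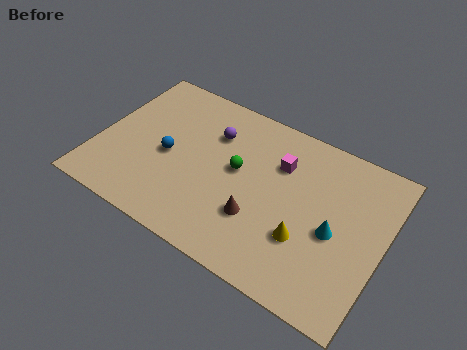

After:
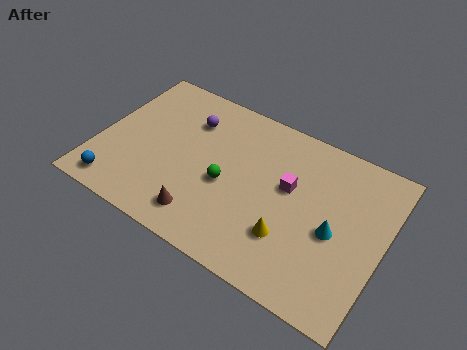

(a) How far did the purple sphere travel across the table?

1.2

The purple sphere moved from about (5.1, 6.1) to (3.9, 6.3), a distance of √(1.2² + 0.2²) ≈ 1.2.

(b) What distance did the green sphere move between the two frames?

1.1

The green sphere moved from about (6.5, 4.7) to (6.1, 3.7), a distance of √(0.4² + 1.0²) ≈ 1.1.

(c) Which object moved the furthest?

the blue sphere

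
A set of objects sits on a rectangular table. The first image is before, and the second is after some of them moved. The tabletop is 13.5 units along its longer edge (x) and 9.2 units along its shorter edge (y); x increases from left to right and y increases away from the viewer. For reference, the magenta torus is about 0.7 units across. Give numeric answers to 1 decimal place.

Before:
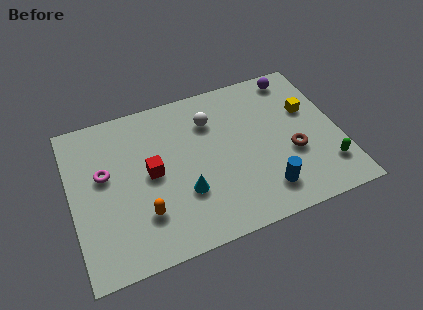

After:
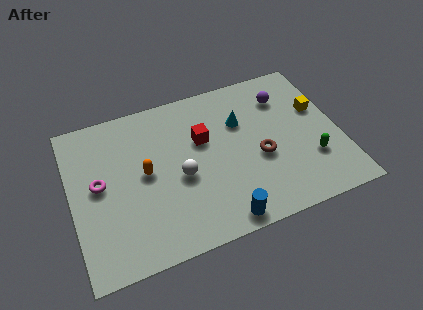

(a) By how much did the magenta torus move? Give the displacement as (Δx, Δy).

(-0.3, -0.5)

The magenta torus started near (1.7, 5.4) and ended near (1.4, 4.9).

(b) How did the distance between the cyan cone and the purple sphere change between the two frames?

-5.6

The distance was about 8.0 in the first image and 2.4 in the second, so they moved 5.6 units closer together.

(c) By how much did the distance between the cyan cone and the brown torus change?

-3.0

They were about 5.5 units apart before and 2.5 after — 3.0 units closer together.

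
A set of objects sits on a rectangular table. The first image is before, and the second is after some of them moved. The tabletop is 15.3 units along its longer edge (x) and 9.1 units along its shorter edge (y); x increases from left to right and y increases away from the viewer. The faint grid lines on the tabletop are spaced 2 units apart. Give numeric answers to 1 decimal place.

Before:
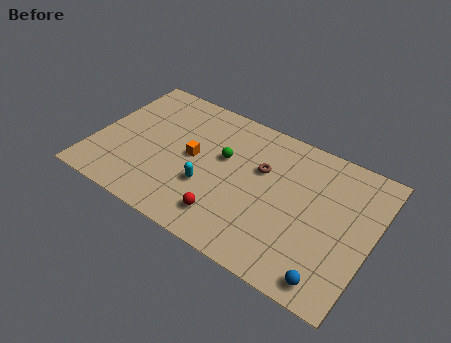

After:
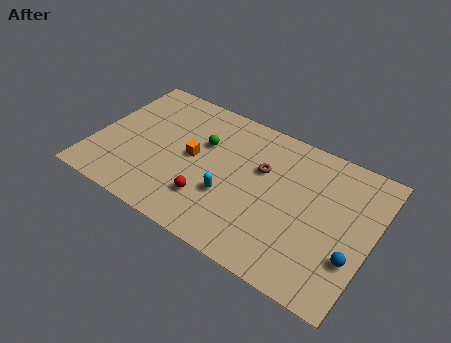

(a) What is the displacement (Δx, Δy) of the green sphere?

(-1.2, 0.4)

The green sphere was at about (7.0, 5.5) and moved to about (5.8, 5.9).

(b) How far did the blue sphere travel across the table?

2.0

From (13.6, 1.1) to (14.5, 2.9), the blue sphere covered √(0.9² + 1.8²) ≈ 2.0 units.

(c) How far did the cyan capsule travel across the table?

1.2

The cyan capsule was near (6.5, 3.2) before and (7.7, 3.2) after, so it travelled √(1.2² + 0.0²) ≈ 1.2 units.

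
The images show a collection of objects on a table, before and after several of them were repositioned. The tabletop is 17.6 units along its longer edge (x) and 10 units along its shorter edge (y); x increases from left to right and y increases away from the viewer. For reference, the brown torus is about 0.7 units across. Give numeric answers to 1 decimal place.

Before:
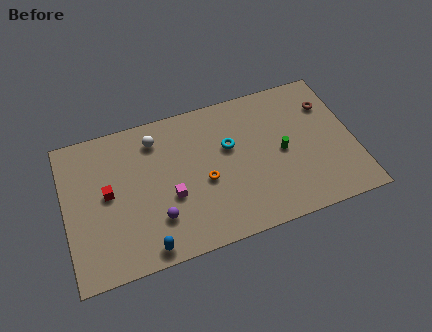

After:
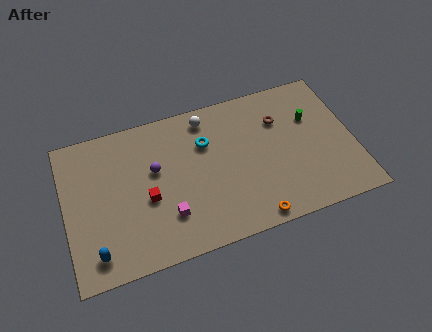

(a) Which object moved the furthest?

the orange torus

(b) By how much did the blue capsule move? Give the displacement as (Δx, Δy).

(-3.0, 0.6)

The blue capsule started near (4.6, 1.0) and ended near (1.6, 1.6).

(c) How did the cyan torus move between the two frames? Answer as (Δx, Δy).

(-1.4, 0.7)

The cyan torus was at about (10.1, 6.2) and moved to about (8.7, 6.9).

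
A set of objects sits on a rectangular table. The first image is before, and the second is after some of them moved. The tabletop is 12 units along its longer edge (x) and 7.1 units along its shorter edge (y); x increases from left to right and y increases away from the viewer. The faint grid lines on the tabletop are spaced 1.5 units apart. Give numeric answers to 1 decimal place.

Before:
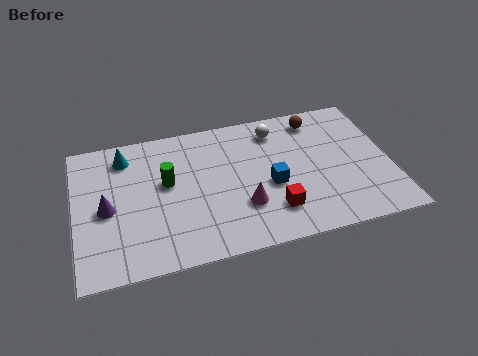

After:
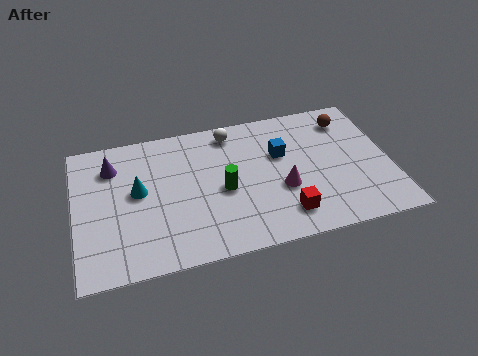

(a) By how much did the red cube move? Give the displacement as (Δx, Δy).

(0.4, -0.3)

The red cube started near (7.4, 1.7) and ended near (7.8, 1.4).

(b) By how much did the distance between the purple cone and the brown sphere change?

+0.5

Before: roughly 8.6 units apart; after: 9.1. That's 0.5 units further apart.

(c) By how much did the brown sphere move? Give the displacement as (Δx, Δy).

(1.2, -0.3)

From the two frames, the brown sphere sits at roughly (9.4, 6.0) before and (10.6, 5.7) after.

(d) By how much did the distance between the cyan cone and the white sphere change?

-1.5

They were about 5.8 units apart before and 4.3 after — 1.5 units closer together.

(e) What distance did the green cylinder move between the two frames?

2.3

The green cylinder moved from about (3.5, 4.1) to (5.6, 3.2), a distance of √(2.1² + 0.9²) ≈ 2.3.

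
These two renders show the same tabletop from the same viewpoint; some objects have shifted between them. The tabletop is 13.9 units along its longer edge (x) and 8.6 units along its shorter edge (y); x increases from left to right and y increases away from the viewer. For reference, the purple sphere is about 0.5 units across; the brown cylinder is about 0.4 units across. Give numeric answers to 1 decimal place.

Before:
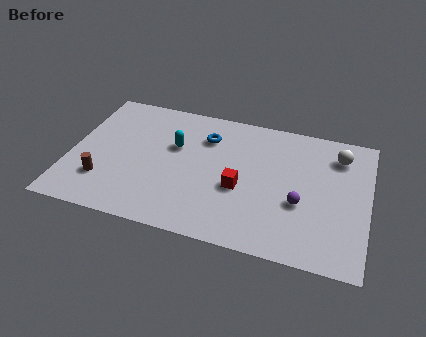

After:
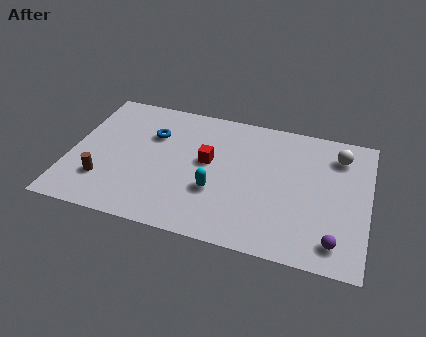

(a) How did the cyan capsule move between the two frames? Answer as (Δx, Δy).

(2.1, -2.4)

From the two frames, the cyan capsule sits at roughly (4.8, 5.4) before and (6.9, 3.0) after.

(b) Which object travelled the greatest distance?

the cyan capsule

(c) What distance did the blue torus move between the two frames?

2.5

The blue torus was near (6.2, 6.4) before and (3.7, 5.9) after, so it travelled √(2.5² + 0.5²) ≈ 2.5 units.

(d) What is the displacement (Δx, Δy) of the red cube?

(-1.6, 1.3)

From the two frames, the red cube sits at roughly (8.0, 3.5) before and (6.4, 4.8) after.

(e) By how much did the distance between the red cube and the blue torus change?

-0.5

Before: roughly 3.4 units apart; after: 2.9. That's 0.5 units closer together.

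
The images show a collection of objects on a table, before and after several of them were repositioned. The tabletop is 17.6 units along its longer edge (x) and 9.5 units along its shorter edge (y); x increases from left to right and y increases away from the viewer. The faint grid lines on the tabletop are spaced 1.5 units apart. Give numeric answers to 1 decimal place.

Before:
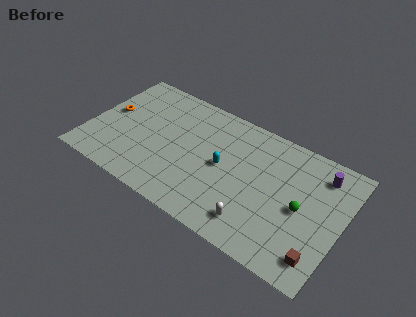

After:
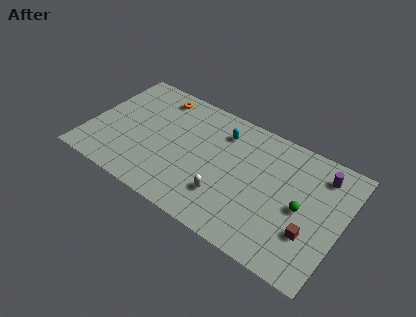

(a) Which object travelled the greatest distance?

the orange torus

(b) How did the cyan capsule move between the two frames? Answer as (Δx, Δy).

(-0.5, 2.6)

From the two frames, the cyan capsule sits at roughly (9.4, 4.8) before and (8.9, 7.4) after.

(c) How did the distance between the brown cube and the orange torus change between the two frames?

-3.0

They were about 15.7 units apart before and 12.7 after — 3.0 units closer together.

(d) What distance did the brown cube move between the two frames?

1.5

The brown cube moved from about (16.5, 1.7) to (15.7, 3.0), a distance of √(0.8² + 1.3²) ≈ 1.5.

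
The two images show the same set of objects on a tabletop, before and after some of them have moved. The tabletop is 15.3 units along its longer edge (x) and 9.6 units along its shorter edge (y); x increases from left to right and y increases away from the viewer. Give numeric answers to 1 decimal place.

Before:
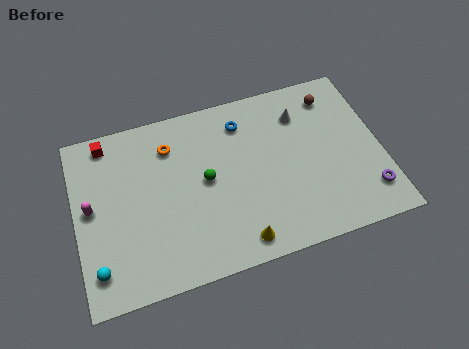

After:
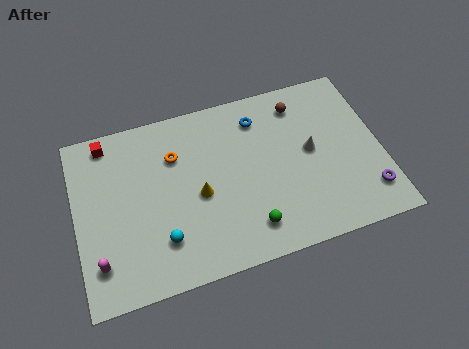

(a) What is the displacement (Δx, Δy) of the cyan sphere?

(3.2, 0.6)

The cyan sphere started near (0.9, 1.8) and ended near (4.1, 2.4).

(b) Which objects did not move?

the purple torus and the red cube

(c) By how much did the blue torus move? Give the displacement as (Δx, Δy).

(0.8, 0.0)

From the two frames, the blue torus sits at roughly (8.6, 7.7) before and (9.4, 7.7) after.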